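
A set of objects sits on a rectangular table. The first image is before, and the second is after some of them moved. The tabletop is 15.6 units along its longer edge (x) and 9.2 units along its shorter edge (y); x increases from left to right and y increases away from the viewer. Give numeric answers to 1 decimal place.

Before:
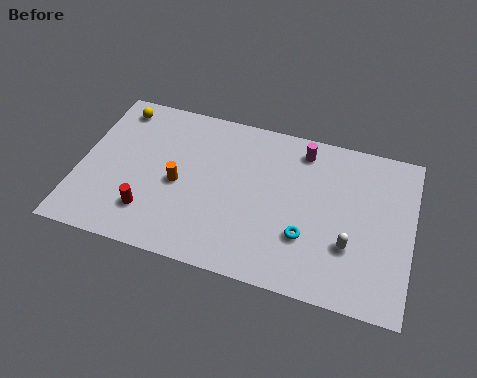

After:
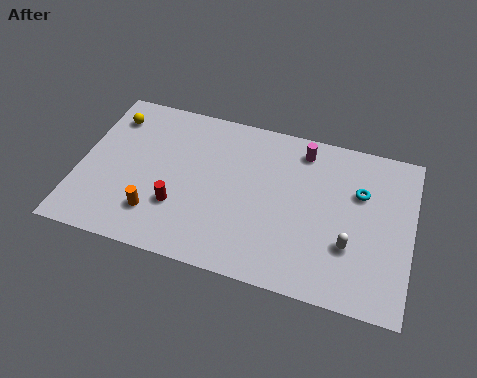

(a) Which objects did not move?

the magenta cylinder and the white capsule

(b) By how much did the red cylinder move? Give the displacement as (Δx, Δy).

(1.3, 0.7)

The red cylinder was at about (3.5, 2.2) and moved to about (4.8, 2.9).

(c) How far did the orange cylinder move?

2.2

From (4.7, 4.2) to (3.8, 2.2), the orange cylinder covered √(0.9² + 2.0²) ≈ 2.2 units.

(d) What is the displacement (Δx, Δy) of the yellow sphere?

(-0.2, -0.6)

From the two frames, the yellow sphere sits at roughly (1.4, 7.9) before and (1.2, 7.3) after.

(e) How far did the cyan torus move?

3.9

The cyan torus moved from about (10.8, 2.9) to (13.1, 6.1), a distance of √(2.3² + 3.2²) ≈ 3.9.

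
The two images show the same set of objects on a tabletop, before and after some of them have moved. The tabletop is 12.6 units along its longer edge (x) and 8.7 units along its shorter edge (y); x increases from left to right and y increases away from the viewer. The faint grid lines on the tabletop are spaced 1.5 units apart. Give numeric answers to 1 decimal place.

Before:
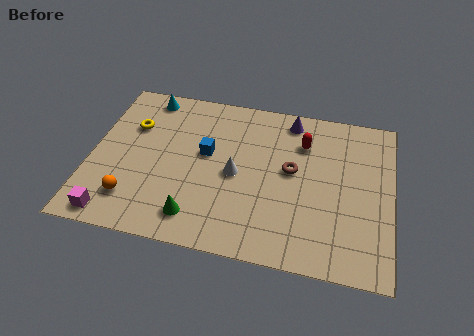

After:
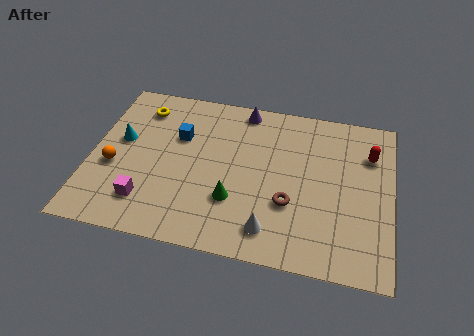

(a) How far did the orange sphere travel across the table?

1.8

From (1.9, 1.9) to (1.0, 3.5), the orange sphere covered √(0.9² + 1.6²) ≈ 1.8 units.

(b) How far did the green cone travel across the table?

1.9

The green cone was near (4.6, 1.5) before and (6.1, 2.7) after, so it travelled √(1.5² + 1.2²) ≈ 1.9 units.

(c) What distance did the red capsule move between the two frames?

2.8

The red capsule was near (8.8, 6.4) before and (11.6, 6.3) after, so it travelled √(2.8² + 0.1²) ≈ 2.8 units.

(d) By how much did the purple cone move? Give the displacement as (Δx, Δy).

(-2.0, 0.2)

The purple cone was at about (8.2, 7.6) and moved to about (6.2, 7.8).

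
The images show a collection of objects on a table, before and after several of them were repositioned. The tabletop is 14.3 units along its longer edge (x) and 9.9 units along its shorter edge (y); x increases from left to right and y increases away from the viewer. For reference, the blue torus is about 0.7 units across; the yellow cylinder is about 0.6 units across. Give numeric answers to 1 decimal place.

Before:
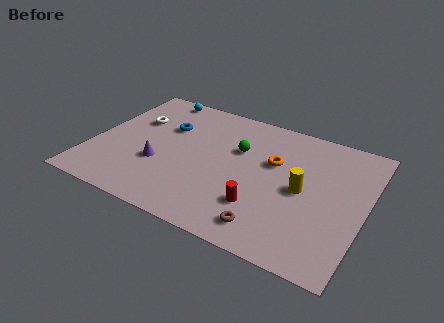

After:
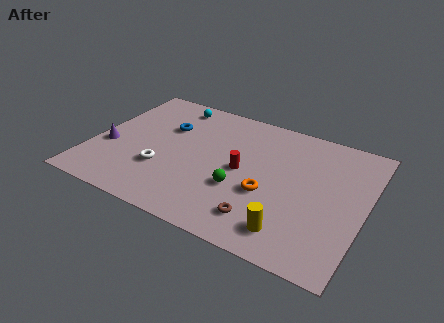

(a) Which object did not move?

the blue torus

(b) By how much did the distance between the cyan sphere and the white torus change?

+2.8

They were about 2.6 units apart before and 5.4 after — 2.8 units further apart.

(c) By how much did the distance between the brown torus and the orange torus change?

-2.8

Before: roughly 4.7 units apart; after: 1.9. That's 2.8 units closer together.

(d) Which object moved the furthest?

the white torus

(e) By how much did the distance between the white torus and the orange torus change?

-2.0

They were about 7.5 units apart before and 5.5 after — 2.0 units closer together.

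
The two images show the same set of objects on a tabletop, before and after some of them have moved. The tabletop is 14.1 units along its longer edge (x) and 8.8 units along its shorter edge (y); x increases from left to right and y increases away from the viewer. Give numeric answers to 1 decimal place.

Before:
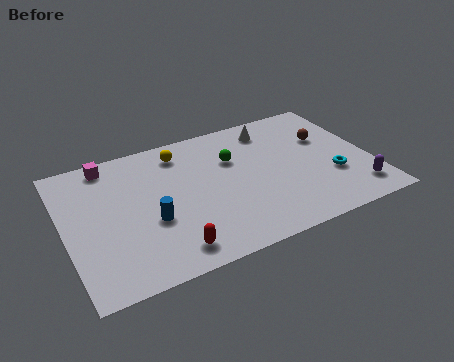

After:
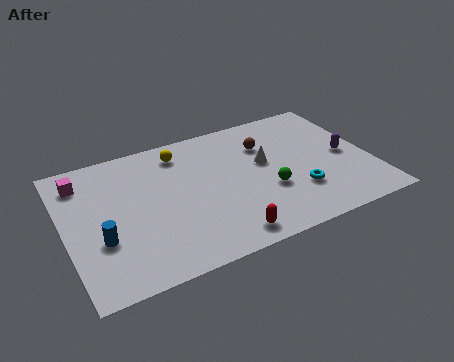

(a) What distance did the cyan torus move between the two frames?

1.7

The cyan torus moved from about (12.2, 3.0) to (10.5, 2.6), a distance of √(1.7² + 0.4²) ≈ 1.7.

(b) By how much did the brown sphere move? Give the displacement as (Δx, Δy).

(-2.8, 0.6)

The brown sphere was at about (12.3, 5.7) and moved to about (9.5, 6.3).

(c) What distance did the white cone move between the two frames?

2.3

The white cone moved from about (9.9, 7.3) to (9.3, 5.1), a distance of √(0.6² + 2.2²) ≈ 2.3.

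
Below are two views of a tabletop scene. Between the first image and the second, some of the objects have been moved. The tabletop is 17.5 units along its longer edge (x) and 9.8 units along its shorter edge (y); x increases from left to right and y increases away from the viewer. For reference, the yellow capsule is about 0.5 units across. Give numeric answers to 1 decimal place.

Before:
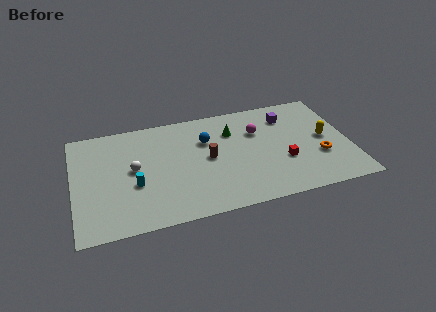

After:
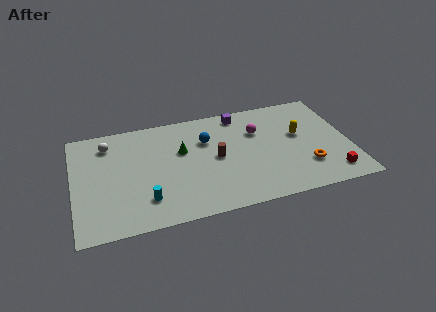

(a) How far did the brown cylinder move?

0.5

The brown cylinder was near (8.5, 5.0) before and (9.0, 4.9) after, so it travelled √(0.5² + 0.1²) ≈ 0.5 units.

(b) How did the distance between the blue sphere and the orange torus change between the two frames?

-0.4

They were about 7.7 units apart before and 7.3 after — 0.4 units closer together.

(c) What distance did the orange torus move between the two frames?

1.1

The orange torus moved from about (15.5, 3.4) to (14.6, 2.7), a distance of √(0.9² + 0.7²) ≈ 1.1.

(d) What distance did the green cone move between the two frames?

3.4

From (10.2, 7.1) to (6.9, 6.1), the green cone covered √(3.3² + 1.0²) ≈ 3.4 units.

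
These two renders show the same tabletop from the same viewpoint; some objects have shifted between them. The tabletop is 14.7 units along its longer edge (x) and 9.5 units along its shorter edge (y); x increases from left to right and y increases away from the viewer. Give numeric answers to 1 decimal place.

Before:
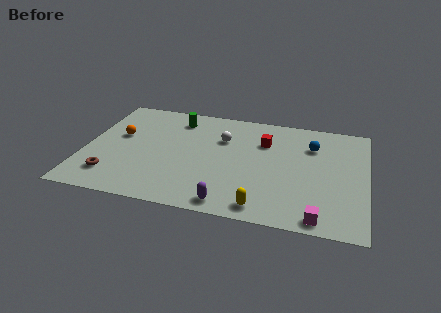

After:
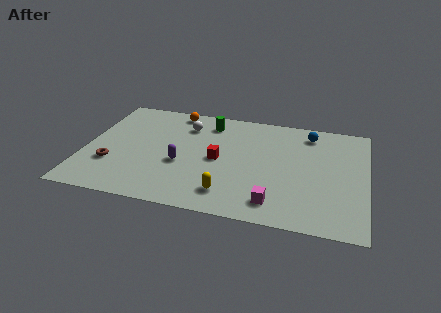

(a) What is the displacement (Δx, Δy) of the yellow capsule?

(-1.8, 0.7)

The yellow capsule was at about (9.5, 1.1) and moved to about (7.7, 1.8).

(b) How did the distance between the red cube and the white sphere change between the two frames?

+1.1

Before: roughly 2.2 units apart; after: 3.3. That's 1.1 units further apart.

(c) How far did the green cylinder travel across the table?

1.7

From (4.6, 7.8) to (6.3, 7.8), the green cylinder covered √(1.7² + 0.0²) ≈ 1.7 units.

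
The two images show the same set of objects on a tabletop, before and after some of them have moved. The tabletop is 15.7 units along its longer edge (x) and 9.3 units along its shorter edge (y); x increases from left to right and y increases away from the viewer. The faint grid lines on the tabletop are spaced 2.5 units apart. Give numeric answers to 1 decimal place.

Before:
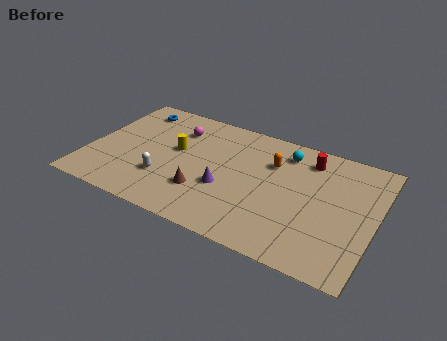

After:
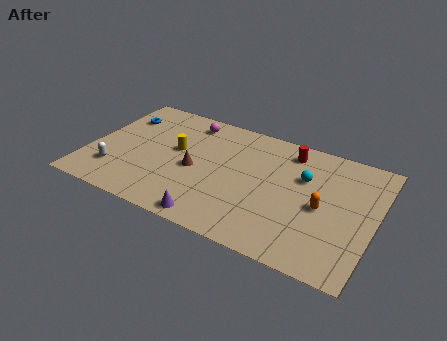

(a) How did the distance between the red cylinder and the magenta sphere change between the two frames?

-1.6

Before: roughly 7.3 units apart; after: 5.7. That's 1.6 units closer together.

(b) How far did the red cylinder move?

1.1

The red cylinder moved from about (11.8, 7.6) to (10.7, 7.8), a distance of √(1.1² + 0.2²) ≈ 1.1.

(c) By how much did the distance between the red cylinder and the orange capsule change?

+1.9

The distance was about 2.2 in the first image and 4.1 in the second, so they moved 1.9 units further apart.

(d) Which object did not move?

the yellow cylinder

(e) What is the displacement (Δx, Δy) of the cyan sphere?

(1.2, -1.5)

The cyan sphere started near (10.5, 7.6) and ended near (11.7, 6.1).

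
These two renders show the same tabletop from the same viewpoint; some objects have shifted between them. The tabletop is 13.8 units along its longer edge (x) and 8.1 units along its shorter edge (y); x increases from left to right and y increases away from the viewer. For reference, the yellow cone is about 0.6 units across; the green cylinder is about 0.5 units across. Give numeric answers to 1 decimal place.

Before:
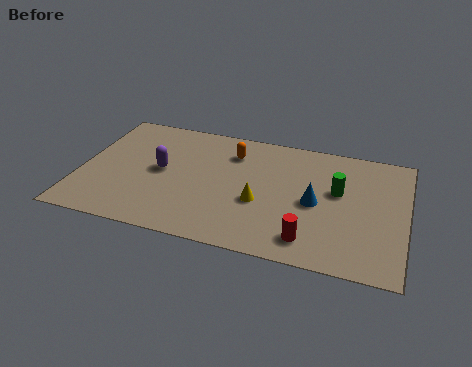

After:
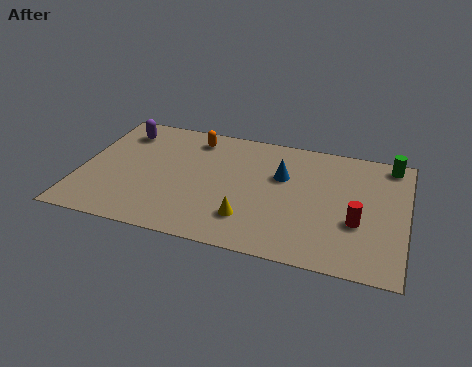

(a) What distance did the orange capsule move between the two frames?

1.8

The orange capsule moved from about (6.3, 6.2) to (4.6, 6.8), a distance of √(1.7² + 0.6²) ≈ 1.8.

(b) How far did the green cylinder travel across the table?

3.2

The green cylinder moved from about (10.9, 4.8) to (13.0, 7.2), a distance of √(2.1² + 2.4²) ≈ 3.2.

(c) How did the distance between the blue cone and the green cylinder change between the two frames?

+3.6

They were about 1.3 units apart before and 4.9 after — 3.6 units further apart.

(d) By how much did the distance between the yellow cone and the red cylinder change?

+1.8

Before: roughly 2.8 units apart; after: 4.6. That's 1.8 units further apart.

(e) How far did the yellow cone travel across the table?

1.3

From (7.7, 3.2) to (7.3, 2.0), the yellow cone covered √(0.4² + 1.2²) ≈ 1.3 units.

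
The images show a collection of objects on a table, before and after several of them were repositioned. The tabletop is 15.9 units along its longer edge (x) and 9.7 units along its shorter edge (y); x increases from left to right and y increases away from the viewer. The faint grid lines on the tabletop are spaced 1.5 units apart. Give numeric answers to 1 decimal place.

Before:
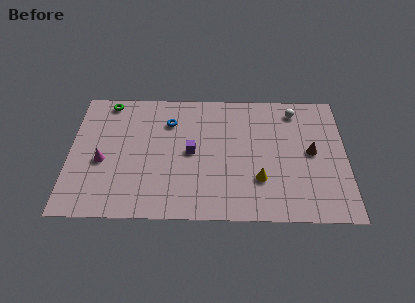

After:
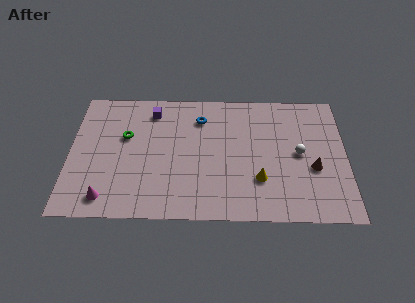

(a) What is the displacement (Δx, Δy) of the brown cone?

(0.1, -1.2)

From the two frames, the brown cone sits at roughly (13.9, 5.0) before and (14.0, 3.8) after.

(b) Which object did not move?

the yellow cone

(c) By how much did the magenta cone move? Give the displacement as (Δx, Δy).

(0.3, -2.7)

The magenta cone started near (1.9, 4.1) and ended near (2.2, 1.4).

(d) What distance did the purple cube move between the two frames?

3.9

The purple cube moved from about (7.0, 4.9) to (4.7, 8.0), a distance of √(2.3² + 3.1²) ≈ 3.9.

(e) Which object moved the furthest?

the purple cube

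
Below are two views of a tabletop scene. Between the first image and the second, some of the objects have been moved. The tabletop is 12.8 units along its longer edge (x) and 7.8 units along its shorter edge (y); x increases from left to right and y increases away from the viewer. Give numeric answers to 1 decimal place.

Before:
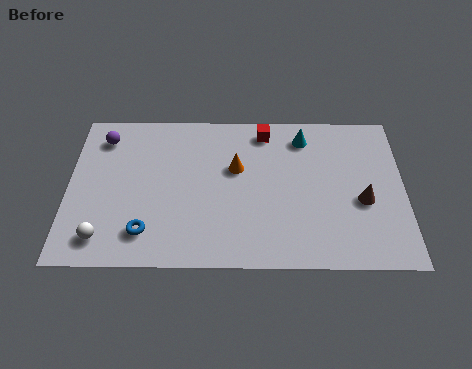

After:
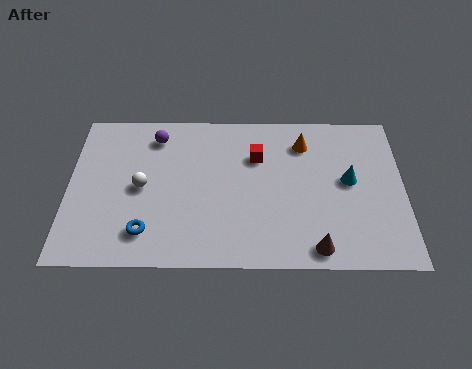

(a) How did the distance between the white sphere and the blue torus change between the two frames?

+0.6

The distance was about 1.6 in the first image and 2.2 in the second, so they moved 0.6 units further apart.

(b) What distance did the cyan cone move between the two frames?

2.8

From (9.0, 6.4) to (10.7, 4.2), the cyan cone covered √(1.7² + 2.2²) ≈ 2.8 units.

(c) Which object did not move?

the blue torus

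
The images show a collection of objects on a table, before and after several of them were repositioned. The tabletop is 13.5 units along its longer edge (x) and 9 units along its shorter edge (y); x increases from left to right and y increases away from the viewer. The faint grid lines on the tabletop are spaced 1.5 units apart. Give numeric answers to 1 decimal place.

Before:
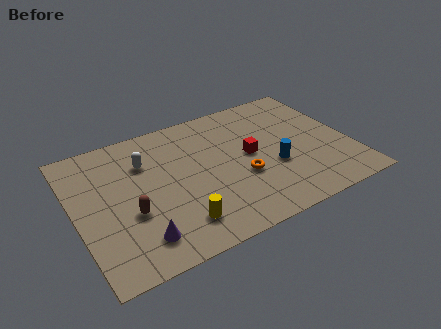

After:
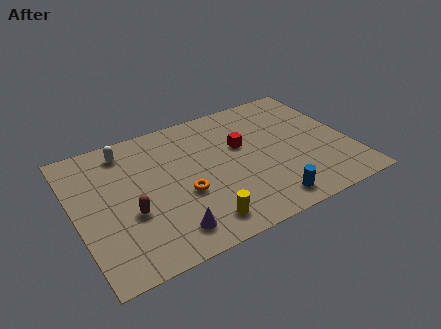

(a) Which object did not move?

the brown capsule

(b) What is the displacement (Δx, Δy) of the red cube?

(-0.3, 0.8)

From the two frames, the red cube sits at roughly (8.6, 4.7) before and (8.3, 5.5) after.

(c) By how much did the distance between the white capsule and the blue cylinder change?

+2.1

They were about 6.7 units apart before and 8.8 after — 2.1 units further apart.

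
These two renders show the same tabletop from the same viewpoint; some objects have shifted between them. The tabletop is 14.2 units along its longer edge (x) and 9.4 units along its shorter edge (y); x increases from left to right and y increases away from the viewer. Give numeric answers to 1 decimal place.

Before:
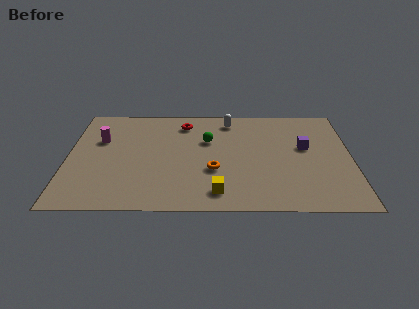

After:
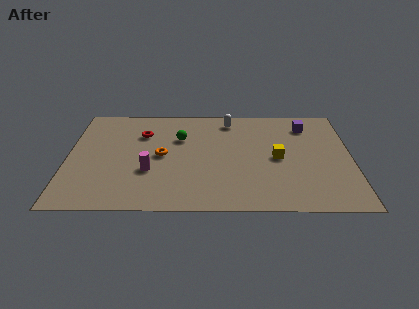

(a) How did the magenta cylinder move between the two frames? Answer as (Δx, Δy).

(2.5, -2.8)

The magenta cylinder was at about (1.6, 6.1) and moved to about (4.1, 3.3).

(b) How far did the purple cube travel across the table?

2.0

The purple cube moved from about (11.9, 5.5) to (12.0, 7.5), a distance of √(0.1² + 2.0²) ≈ 2.0.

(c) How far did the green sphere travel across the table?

1.4

The green sphere was near (7.0, 6.1) before and (5.6, 6.3) after, so it travelled √(1.4² + 0.2²) ≈ 1.4 units.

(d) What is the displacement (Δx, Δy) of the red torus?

(-2.1, -1.0)

From the two frames, the red torus sits at roughly (5.8, 7.7) before and (3.7, 6.7) after.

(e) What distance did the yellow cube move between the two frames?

4.2

The yellow cube was near (7.5, 1.5) before and (10.5, 4.5) after, so it travelled √(3.0² + 3.0²) ≈ 4.2 units.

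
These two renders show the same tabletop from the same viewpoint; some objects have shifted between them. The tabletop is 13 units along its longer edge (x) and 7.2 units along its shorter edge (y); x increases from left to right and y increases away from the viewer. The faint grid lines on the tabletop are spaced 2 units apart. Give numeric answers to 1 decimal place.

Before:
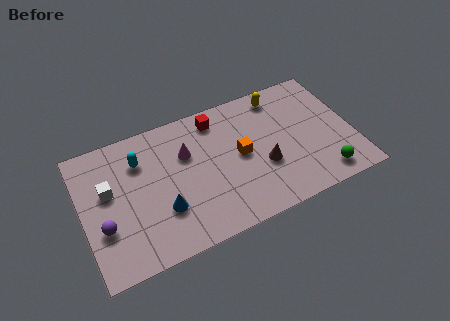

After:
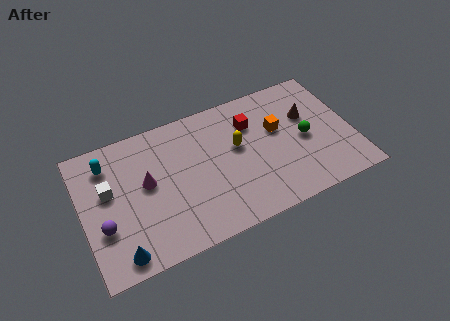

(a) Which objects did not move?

the white cube and the purple sphere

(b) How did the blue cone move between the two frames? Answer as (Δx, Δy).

(-2.2, -1.4)

From the two frames, the blue cone sits at roughly (3.7, 2.3) before and (1.5, 0.9) after.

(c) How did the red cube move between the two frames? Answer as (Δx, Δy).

(1.6, -0.9)

From the two frames, the red cube sits at roughly (6.7, 6.1) before and (8.3, 5.2) after.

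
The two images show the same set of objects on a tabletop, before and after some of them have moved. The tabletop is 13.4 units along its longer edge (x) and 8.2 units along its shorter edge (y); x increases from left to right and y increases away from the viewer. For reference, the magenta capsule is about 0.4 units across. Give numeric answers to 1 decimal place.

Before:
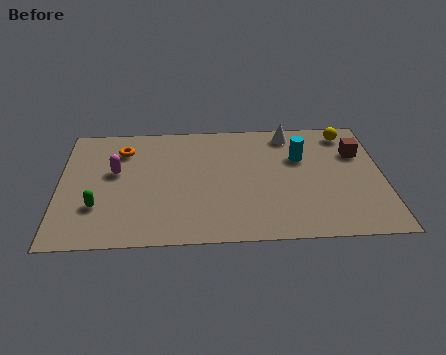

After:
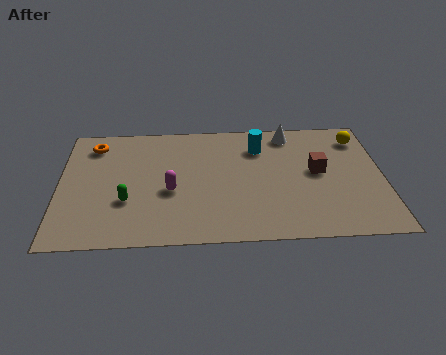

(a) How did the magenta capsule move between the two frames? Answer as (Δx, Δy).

(2.3, -1.4)

The magenta capsule started near (2.3, 4.8) and ended near (4.6, 3.4).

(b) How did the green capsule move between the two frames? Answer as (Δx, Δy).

(1.2, 0.3)

The green capsule was at about (1.6, 2.5) and moved to about (2.8, 2.8).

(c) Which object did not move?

the white cone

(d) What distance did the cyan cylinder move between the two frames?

1.9

The cyan cylinder was near (10.0, 5.4) before and (8.3, 6.2) after, so it travelled √(1.7² + 0.8²) ≈ 1.9 units.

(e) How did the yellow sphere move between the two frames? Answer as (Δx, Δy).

(0.5, -0.4)

The yellow sphere started near (12.0, 7.0) and ended near (12.5, 6.6).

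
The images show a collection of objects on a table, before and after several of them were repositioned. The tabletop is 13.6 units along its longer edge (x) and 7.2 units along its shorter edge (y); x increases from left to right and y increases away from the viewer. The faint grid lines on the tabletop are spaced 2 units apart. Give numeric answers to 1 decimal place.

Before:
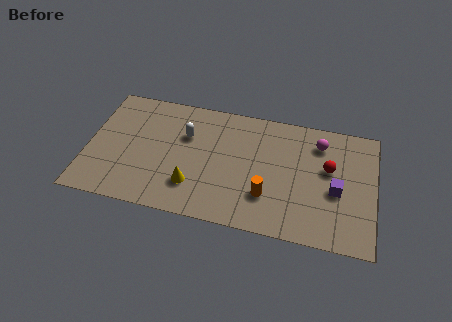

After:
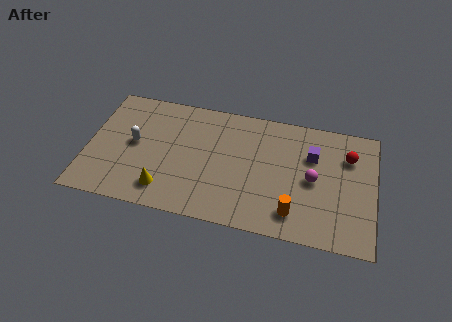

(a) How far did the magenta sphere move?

2.2

The magenta sphere moved from about (10.9, 5.7) to (10.7, 3.5), a distance of √(0.2² + 2.2²) ≈ 2.2.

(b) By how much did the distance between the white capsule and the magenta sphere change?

+2.1

The distance was about 6.4 in the first image and 8.5 in the second, so they moved 2.1 units further apart.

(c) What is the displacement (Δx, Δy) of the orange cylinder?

(1.3, -0.7)

The orange cylinder started near (8.6, 2.1) and ended near (9.9, 1.4).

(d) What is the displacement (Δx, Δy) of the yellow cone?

(-1.3, -0.5)

The yellow cone started near (5.1, 1.9) and ended near (3.8, 1.4).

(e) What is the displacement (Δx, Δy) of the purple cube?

(-1.2, 1.8)

The purple cube started near (11.8, 3.1) and ended near (10.6, 4.9).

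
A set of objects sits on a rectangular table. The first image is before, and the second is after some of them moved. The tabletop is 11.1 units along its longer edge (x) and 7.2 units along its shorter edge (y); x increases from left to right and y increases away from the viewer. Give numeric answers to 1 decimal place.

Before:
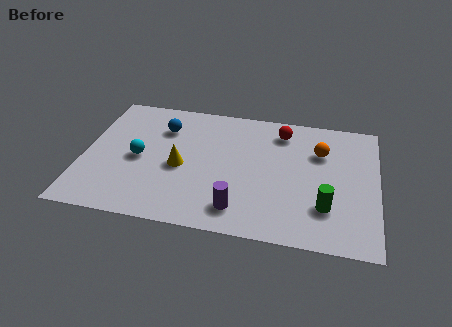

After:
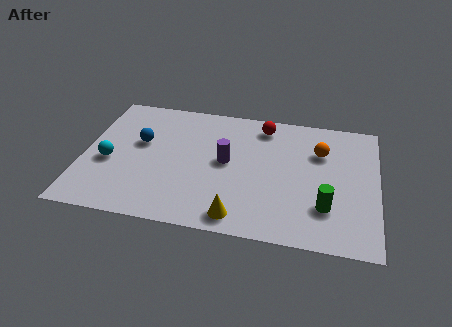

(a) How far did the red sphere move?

0.7

The red sphere moved from about (7.4, 5.9) to (6.7, 6.1), a distance of √(0.7² + 0.2²) ≈ 0.7.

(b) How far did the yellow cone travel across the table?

3.3

The yellow cone was near (3.7, 3.2) before and (6.0, 0.9) after, so it travelled √(2.3² + 2.3²) ≈ 3.3 units.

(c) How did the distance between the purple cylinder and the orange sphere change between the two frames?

-1.0

Before: roughly 4.7 units apart; after: 3.7. That's 1.0 units closer together.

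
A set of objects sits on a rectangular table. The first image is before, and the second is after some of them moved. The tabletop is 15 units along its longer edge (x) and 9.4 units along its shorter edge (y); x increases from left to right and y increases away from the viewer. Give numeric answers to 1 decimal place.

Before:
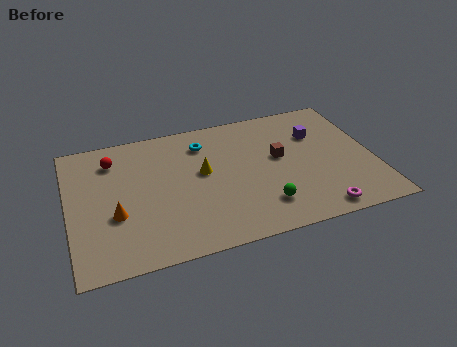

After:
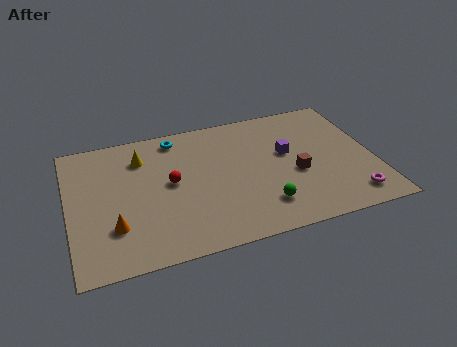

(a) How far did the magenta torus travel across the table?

1.8

The magenta torus moved from about (11.9, 1.0) to (13.6, 1.5), a distance of √(1.7² + 0.5²) ≈ 1.8.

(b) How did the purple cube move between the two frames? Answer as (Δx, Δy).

(-1.6, -1.0)

The purple cube started near (12.4, 6.5) and ended near (10.8, 5.5).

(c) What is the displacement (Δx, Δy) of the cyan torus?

(-1.3, 0.8)

The cyan torus was at about (6.8, 7.4) and moved to about (5.5, 8.2).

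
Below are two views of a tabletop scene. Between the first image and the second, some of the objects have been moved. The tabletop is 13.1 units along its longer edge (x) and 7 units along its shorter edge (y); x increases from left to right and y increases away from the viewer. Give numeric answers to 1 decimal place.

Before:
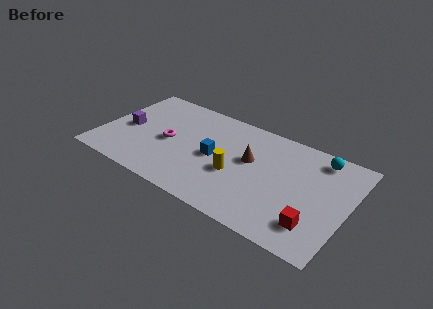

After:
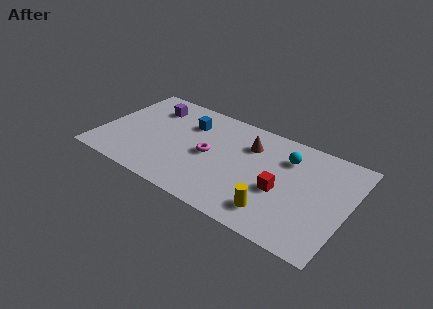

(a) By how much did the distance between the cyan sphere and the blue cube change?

-0.5

They were about 5.8 units apart before and 5.3 after — 0.5 units closer together.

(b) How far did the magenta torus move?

2.2

From (3.6, 3.3) to (5.8, 3.4), the magenta torus covered √(2.2² + 0.1²) ≈ 2.2 units.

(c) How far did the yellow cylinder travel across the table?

2.7

The yellow cylinder was near (7.3, 2.8) before and (9.6, 1.4) after, so it travelled √(2.3² + 1.4²) ≈ 2.7 units.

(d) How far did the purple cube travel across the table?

2.3

The purple cube moved from about (1.3, 3.3) to (2.3, 5.4), a distance of √(1.0² + 2.1²) ≈ 2.3.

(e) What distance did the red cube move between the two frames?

2.3

From (11.6, 1.6) to (9.7, 2.9), the red cube covered √(1.9² + 1.3²) ≈ 2.3 units.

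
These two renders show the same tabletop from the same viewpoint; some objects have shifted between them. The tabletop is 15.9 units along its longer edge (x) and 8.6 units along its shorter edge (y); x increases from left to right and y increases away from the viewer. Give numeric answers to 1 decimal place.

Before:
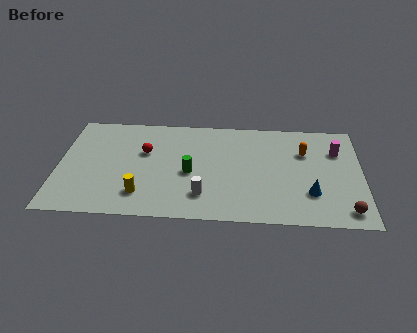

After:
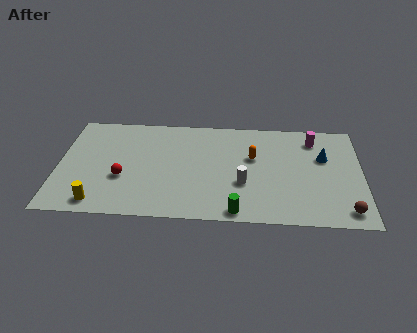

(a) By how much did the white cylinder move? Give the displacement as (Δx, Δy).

(2.1, 1.1)

From the two frames, the white cylinder sits at roughly (7.6, 2.0) before and (9.7, 3.1) after.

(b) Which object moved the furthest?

the green cylinder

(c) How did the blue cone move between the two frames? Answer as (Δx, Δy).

(0.7, 3.0)

The blue cone started near (13.2, 2.5) and ended near (13.9, 5.5).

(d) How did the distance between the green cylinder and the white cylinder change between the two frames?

+0.4

Before: roughly 1.9 units apart; after: 2.3. That's 0.4 units further apart.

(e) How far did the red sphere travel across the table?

2.5

The red sphere moved from about (4.5, 5.4) to (3.4, 3.2), a distance of √(1.1² + 2.2²) ≈ 2.5.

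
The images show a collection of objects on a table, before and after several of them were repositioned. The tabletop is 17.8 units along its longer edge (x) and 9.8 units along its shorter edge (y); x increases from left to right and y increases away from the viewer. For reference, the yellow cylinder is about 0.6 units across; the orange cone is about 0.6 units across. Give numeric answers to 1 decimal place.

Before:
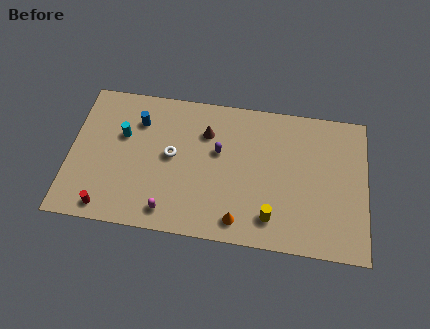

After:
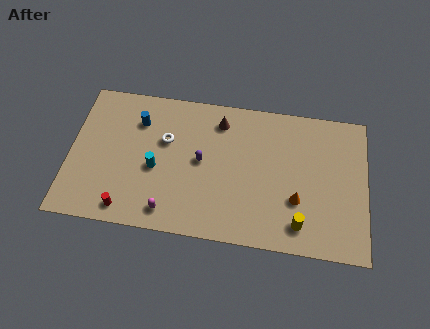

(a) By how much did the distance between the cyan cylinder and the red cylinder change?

-1.7

They were about 5.1 units apart before and 3.4 after — 1.7 units closer together.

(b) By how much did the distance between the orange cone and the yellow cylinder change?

-0.4

Before: roughly 2.0 units apart; after: 1.6. That's 0.4 units closer together.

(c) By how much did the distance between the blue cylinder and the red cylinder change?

-0.3

The distance was about 6.4 in the first image and 6.1 in the second, so they moved 0.3 units closer together.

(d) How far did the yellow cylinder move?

1.7

The yellow cylinder moved from about (12.2, 1.9) to (13.9, 1.7), a distance of √(1.7² + 0.2²) ≈ 1.7.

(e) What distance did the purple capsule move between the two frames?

1.3

The purple capsule moved from about (8.9, 5.9) to (7.9, 5.1), a distance of √(1.0² + 0.8²) ≈ 1.3.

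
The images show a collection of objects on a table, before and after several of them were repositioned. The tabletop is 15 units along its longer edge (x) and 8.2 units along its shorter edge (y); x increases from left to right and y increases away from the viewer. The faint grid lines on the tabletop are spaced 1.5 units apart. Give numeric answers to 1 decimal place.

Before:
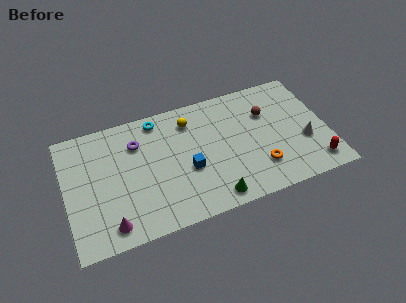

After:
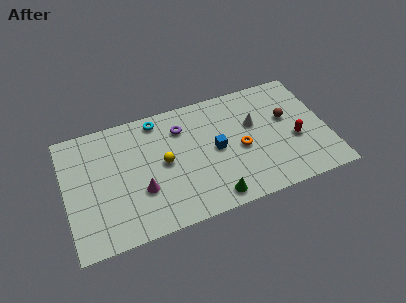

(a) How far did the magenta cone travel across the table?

2.5

From (2.3, 1.2) to (4.2, 2.8), the magenta cone covered √(1.9² + 1.6²) ≈ 2.5 units.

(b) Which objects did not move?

the green cone and the cyan torus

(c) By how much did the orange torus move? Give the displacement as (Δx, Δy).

(-0.9, 1.6)

The orange torus started near (10.9, 2.1) and ended near (10.0, 3.7).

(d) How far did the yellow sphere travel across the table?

2.9

The yellow sphere was near (7.3, 6.5) before and (5.6, 4.2) after, so it travelled √(1.7² + 2.3²) ≈ 2.9 units.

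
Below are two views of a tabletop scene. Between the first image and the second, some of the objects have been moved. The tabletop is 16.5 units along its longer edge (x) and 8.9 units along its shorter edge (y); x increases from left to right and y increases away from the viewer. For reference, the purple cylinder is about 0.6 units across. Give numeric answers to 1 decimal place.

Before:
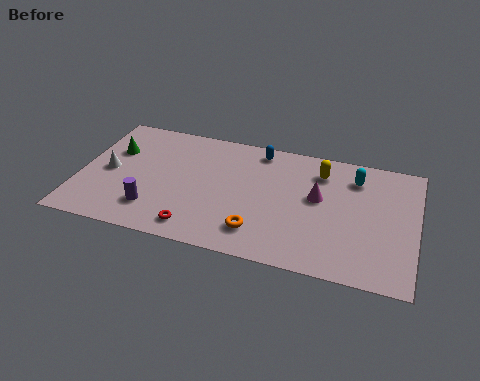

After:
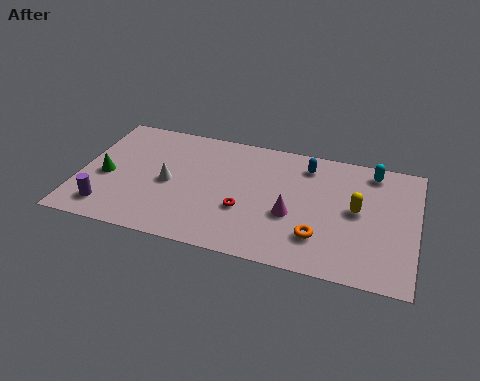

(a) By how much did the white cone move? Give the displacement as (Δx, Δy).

(3.0, -0.1)

The white cone was at about (1.4, 4.3) and moved to about (4.4, 4.2).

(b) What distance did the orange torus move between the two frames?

2.9

The orange torus moved from about (9.0, 1.9) to (11.9, 2.3), a distance of √(2.9² + 0.4²) ≈ 2.9.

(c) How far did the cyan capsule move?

1.1

From (13.4, 7.0) to (14.2, 7.7), the cyan capsule covered √(0.8² + 0.7²) ≈ 1.1 units.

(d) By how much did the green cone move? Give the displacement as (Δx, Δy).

(-0.2, -2.0)

From the two frames, the green cone sits at roughly (1.5, 5.9) before and (1.3, 3.9) after.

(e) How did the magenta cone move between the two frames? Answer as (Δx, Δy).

(-1.2, -1.6)

From the two frames, the magenta cone sits at roughly (11.7, 5.1) before and (10.5, 3.5) after.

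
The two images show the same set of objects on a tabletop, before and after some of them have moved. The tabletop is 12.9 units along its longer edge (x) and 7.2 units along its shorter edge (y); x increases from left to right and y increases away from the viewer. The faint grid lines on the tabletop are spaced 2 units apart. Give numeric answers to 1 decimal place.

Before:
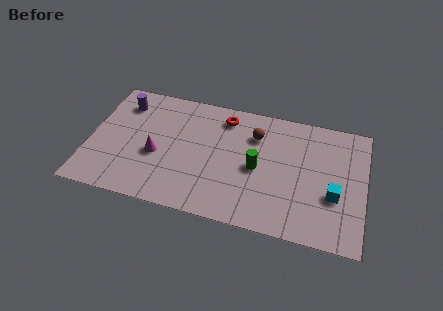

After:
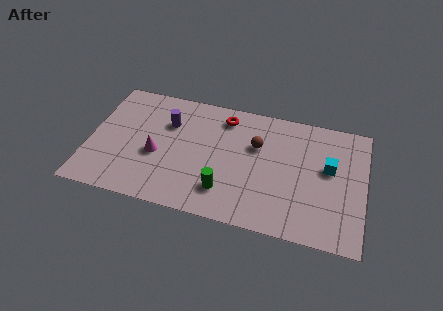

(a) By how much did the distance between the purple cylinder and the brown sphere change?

-2.1

They were about 6.3 units apart before and 4.2 after — 2.1 units closer together.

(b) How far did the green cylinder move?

2.2

The green cylinder was near (7.9, 3.4) before and (6.5, 1.7) after, so it travelled √(1.4² + 1.7²) ≈ 2.2 units.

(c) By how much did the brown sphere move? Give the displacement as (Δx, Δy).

(0.1, -0.6)

From the two frames, the brown sphere sits at roughly (7.7, 5.3) before and (7.8, 4.7) after.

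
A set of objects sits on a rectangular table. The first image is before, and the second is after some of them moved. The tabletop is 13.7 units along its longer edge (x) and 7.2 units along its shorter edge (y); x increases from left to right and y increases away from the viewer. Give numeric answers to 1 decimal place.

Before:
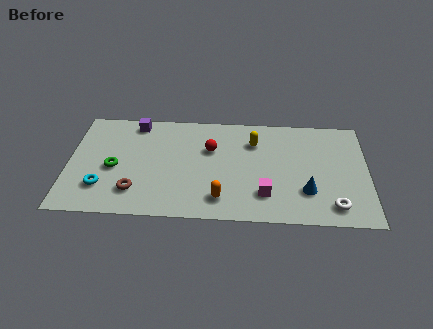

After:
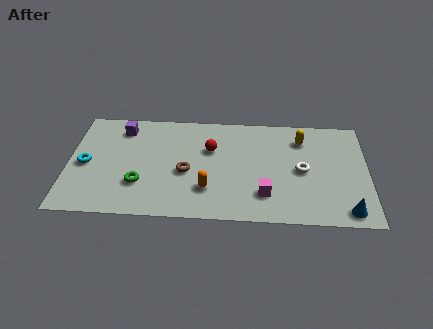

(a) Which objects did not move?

the magenta cube and the red sphere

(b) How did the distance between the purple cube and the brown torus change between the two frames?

-0.5

Before: roughly 4.6 units apart; after: 4.1. That's 0.5 units closer together.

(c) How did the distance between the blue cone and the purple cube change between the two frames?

+2.5

The distance was about 8.9 in the first image and 11.4 in the second, so they moved 2.5 units further apart.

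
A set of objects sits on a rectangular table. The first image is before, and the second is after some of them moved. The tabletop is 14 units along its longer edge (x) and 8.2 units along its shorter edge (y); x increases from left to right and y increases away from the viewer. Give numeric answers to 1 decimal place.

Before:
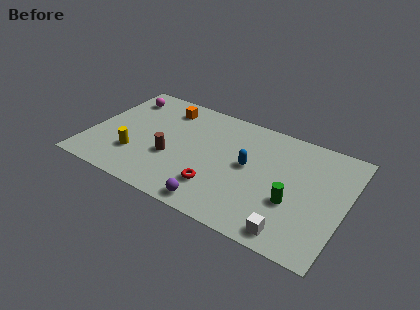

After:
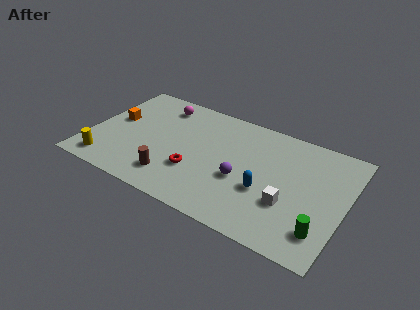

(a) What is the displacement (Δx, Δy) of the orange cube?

(-2.5, -2.1)

The orange cube started near (3.7, 6.7) and ended near (1.2, 4.6).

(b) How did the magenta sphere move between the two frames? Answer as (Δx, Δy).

(2.1, 0.2)

From the two frames, the magenta sphere sits at roughly (1.3, 6.6) before and (3.4, 6.8) after.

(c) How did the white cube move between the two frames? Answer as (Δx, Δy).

(-0.4, 1.8)

From the two frames, the white cube sits at roughly (11.5, 1.0) before and (11.1, 2.8) after.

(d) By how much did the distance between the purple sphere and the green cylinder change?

+0.3

They were about 4.4 units apart before and 4.7 after — 0.3 units further apart.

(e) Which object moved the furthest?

the orange cube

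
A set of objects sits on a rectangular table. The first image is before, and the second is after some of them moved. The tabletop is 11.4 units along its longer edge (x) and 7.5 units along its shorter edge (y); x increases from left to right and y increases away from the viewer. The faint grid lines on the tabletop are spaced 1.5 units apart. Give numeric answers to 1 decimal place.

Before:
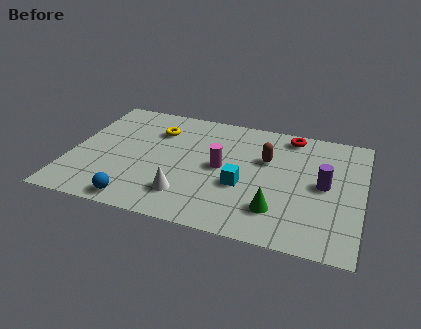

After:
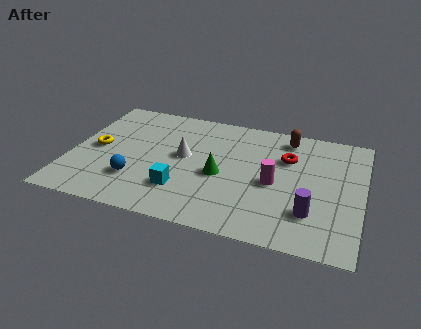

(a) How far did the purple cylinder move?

1.8

The purple cylinder was near (9.9, 3.8) before and (9.5, 2.0) after, so it travelled √(0.4² + 1.8²) ≈ 1.8 units.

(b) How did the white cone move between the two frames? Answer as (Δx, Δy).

(-0.3, 2.4)

The white cone was at about (4.7, 1.7) and moved to about (4.4, 4.1).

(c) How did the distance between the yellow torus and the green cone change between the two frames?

-1.3

The distance was about 6.2 in the first image and 4.9 in the second, so they moved 1.3 units closer together.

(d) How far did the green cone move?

2.7

From (8.2, 1.8) to (5.9, 3.3), the green cone covered √(2.3² + 1.5²) ≈ 2.7 units.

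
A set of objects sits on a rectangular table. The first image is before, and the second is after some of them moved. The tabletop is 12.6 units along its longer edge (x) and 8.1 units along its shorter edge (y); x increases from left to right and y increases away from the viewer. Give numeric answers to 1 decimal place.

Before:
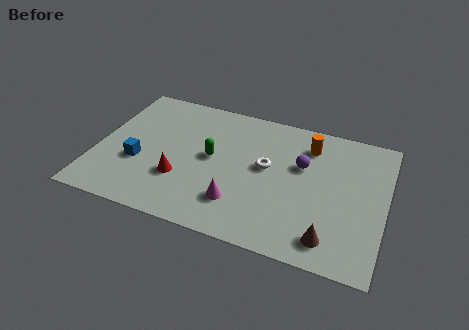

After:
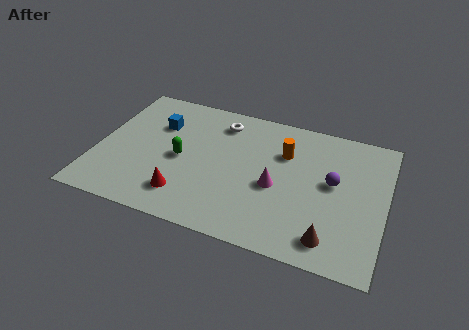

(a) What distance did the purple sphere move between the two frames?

1.5

From (8.9, 5.1) to (10.3, 4.5), the purple sphere covered √(1.4² + 0.6²) ≈ 1.5 units.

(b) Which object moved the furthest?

the white torus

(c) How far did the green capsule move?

1.4

From (5.0, 4.3) to (3.7, 3.8), the green capsule covered √(1.3² + 0.5²) ≈ 1.4 units.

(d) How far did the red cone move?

0.9

The red cone was near (3.8, 2.6) before and (4.1, 1.7) after, so it travelled √(0.3² + 0.9²) ≈ 0.9 units.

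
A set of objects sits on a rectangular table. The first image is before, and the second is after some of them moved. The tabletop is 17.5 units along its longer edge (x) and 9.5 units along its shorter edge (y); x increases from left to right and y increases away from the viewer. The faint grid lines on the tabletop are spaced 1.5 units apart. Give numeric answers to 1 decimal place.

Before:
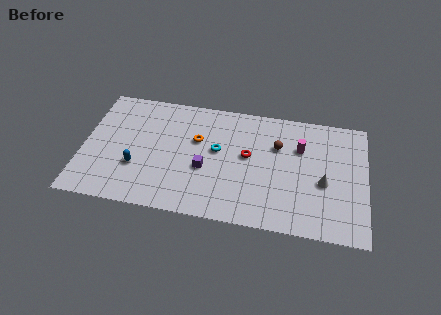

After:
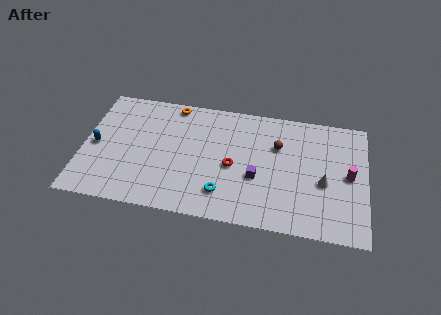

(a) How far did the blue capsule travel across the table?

2.9

The blue capsule moved from about (3.4, 3.2) to (0.8, 4.5), a distance of √(2.6² + 1.3²) ≈ 2.9.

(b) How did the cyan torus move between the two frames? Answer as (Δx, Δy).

(0.5, -3.3)

The cyan torus was at about (8.3, 5.4) and moved to about (8.8, 2.1).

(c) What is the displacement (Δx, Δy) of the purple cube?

(3.2, -0.1)

From the two frames, the purple cube sits at roughly (7.6, 3.8) before and (10.8, 3.7) after.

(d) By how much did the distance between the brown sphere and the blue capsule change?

+2.2

The distance was about 9.2 in the first image and 11.4 in the second, so they moved 2.2 units further apart.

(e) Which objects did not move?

the white cone and the brown sphere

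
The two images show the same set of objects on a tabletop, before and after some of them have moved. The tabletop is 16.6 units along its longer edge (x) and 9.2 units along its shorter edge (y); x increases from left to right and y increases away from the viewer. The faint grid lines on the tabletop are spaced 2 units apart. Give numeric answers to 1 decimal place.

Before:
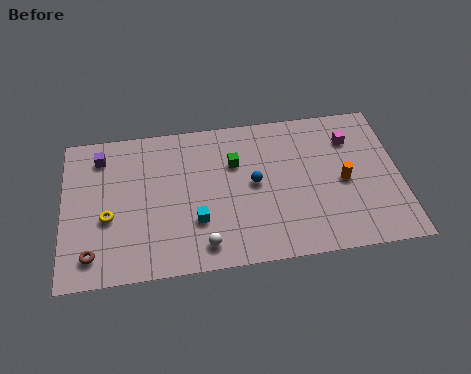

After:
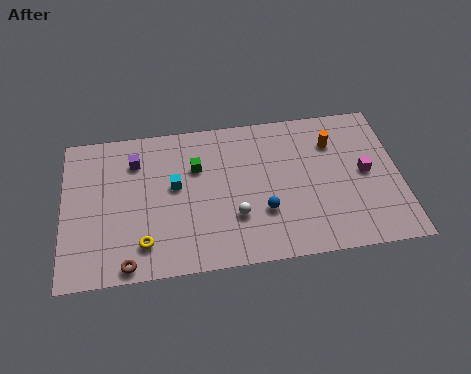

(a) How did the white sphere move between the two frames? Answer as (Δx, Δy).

(1.6, 1.5)

The white sphere started near (6.8, 1.4) and ended near (8.4, 2.9).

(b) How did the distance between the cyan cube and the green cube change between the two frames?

-2.4

Before: roughly 3.9 units apart; after: 1.5. That's 2.4 units closer together.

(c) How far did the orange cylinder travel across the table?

2.5

The orange cylinder was near (13.8, 4.3) before and (13.4, 6.8) after, so it travelled √(0.4² + 2.5²) ≈ 2.5 units.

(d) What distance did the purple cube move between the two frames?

1.8

The purple cube was near (1.9, 7.5) before and (3.6, 7.0) after, so it travelled √(1.7² + 0.5²) ≈ 1.8 units.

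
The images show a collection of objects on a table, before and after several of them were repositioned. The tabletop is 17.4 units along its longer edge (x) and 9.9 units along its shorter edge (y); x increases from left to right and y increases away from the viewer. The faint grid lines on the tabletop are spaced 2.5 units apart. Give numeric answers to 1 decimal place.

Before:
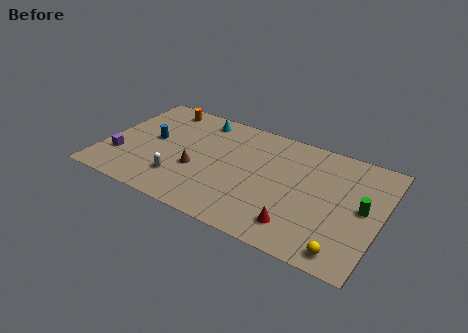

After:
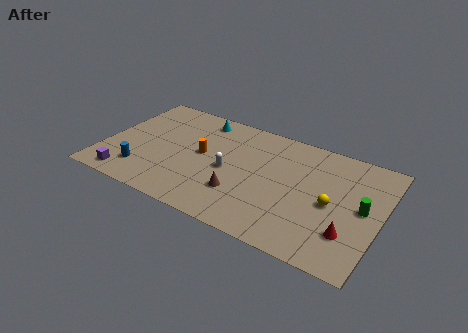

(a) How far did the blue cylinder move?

3.1

The blue cylinder was near (2.9, 5.3) before and (2.7, 2.2) after, so it travelled √(0.2² + 3.1²) ≈ 3.1 units.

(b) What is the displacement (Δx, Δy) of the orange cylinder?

(3.2, -3.3)

The orange cylinder started near (2.9, 8.6) and ended near (6.1, 5.3).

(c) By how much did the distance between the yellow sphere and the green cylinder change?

-2.0

They were about 4.0 units apart before and 2.0 after — 2.0 units closer together.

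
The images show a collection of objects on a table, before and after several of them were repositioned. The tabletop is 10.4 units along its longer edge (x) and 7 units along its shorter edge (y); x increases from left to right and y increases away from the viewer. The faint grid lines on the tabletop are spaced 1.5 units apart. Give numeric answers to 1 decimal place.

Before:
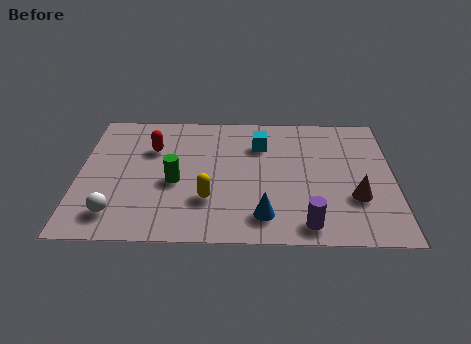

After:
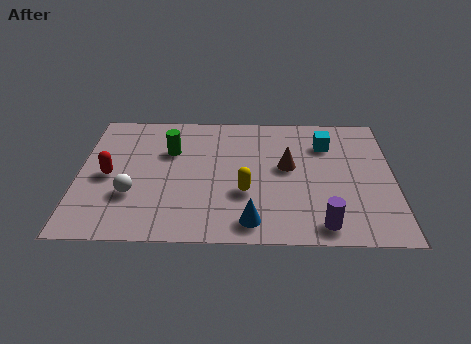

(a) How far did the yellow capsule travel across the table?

1.3

The yellow capsule was near (4.3, 2.1) before and (5.5, 2.5) after, so it travelled √(1.2² + 0.4²) ≈ 1.3 units.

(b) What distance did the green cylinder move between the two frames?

1.7

The green cylinder moved from about (3.2, 3.0) to (3.0, 4.7), a distance of √(0.2² + 1.7²) ≈ 1.7.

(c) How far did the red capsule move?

2.1

The red capsule was near (2.4, 4.8) before and (1.0, 3.3) after, so it travelled √(1.4² + 1.5²) ≈ 2.1 units.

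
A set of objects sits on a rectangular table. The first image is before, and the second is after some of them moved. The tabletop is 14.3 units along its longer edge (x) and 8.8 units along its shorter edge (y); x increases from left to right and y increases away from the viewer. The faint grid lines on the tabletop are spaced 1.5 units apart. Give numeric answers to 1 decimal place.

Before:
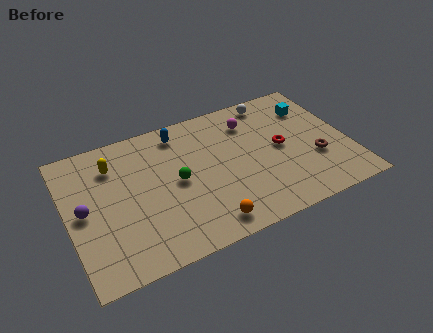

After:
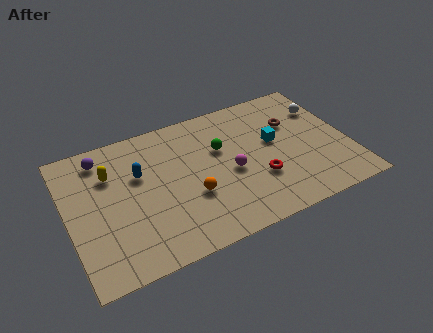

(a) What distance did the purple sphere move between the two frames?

3.2

The purple sphere was near (0.8, 4.4) before and (2.0, 7.4) after, so it travelled √(1.2² + 3.0²) ≈ 3.2 units.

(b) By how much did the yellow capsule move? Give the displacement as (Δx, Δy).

(-0.2, -0.5)

From the two frames, the yellow capsule sits at roughly (2.5, 6.7) before and (2.3, 6.2) after.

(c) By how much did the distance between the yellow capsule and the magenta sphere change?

-0.8

Before: roughly 7.1 units apart; after: 6.3. That's 0.8 units closer together.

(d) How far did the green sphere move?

2.7

From (5.5, 4.4) to (7.9, 5.6), the green sphere covered √(2.4² + 1.2²) ≈ 2.7 units.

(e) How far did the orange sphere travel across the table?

2.1

From (6.6, 1.2) to (6.1, 3.2), the orange sphere covered √(0.5² + 2.0²) ≈ 2.1 units.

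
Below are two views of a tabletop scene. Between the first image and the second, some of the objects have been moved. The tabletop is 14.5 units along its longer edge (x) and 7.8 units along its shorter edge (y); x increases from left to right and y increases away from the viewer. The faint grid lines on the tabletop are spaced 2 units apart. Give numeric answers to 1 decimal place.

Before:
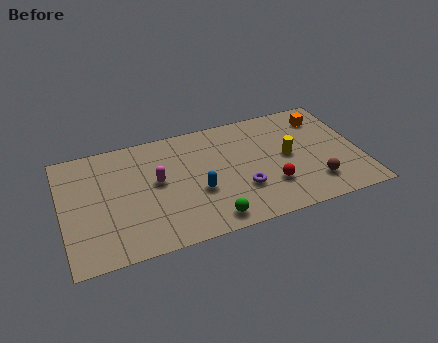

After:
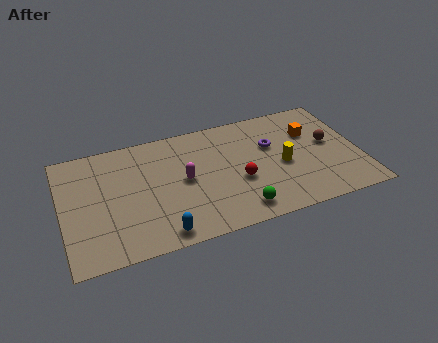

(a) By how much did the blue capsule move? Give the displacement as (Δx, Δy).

(-2.0, -2.1)

The blue capsule was at about (6.5, 3.0) and moved to about (4.5, 0.9).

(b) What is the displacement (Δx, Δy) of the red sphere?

(-1.5, 0.8)

The red sphere started near (10.0, 2.3) and ended near (8.5, 3.1).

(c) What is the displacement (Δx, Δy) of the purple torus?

(1.7, 2.5)

From the two frames, the purple torus sits at roughly (8.6, 2.5) before and (10.3, 5.0) after.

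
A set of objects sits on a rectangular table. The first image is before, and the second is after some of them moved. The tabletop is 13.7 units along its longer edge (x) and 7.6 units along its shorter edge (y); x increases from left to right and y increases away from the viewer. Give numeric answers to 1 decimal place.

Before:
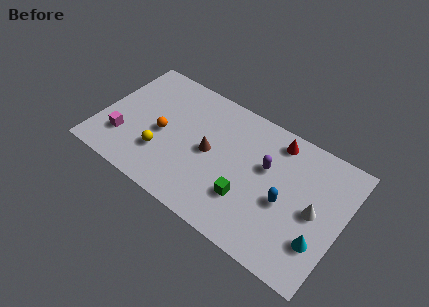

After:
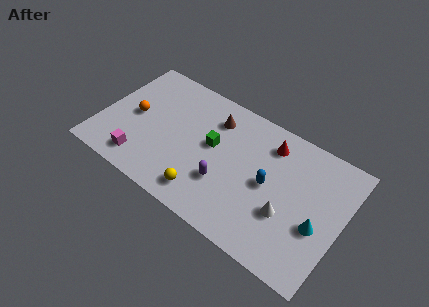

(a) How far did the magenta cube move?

1.4

The magenta cube moved from about (1.5, 2.1) to (2.7, 1.3), a distance of √(1.2² + 0.8²) ≈ 1.4.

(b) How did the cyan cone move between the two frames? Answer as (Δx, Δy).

(-0.2, 0.8)

The cyan cone started near (12.7, 2.2) and ended near (12.5, 3.0).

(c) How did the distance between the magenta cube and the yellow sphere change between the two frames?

+1.5

The distance was about 2.2 in the first image and 3.7 in the second, so they moved 1.5 units further apart.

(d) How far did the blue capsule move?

1.1

From (10.6, 3.3) to (9.6, 3.8), the blue capsule covered √(1.0² + 0.5²) ≈ 1.1 units.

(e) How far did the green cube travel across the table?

3.0

From (8.6, 2.3) to (6.3, 4.3), the green cube covered √(2.3² + 2.0²) ≈ 3.0 units.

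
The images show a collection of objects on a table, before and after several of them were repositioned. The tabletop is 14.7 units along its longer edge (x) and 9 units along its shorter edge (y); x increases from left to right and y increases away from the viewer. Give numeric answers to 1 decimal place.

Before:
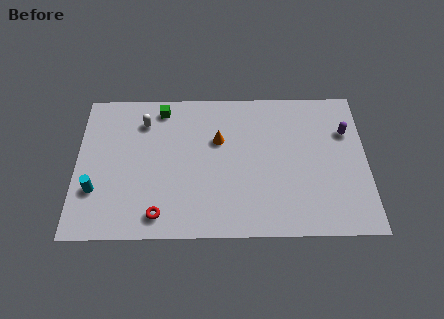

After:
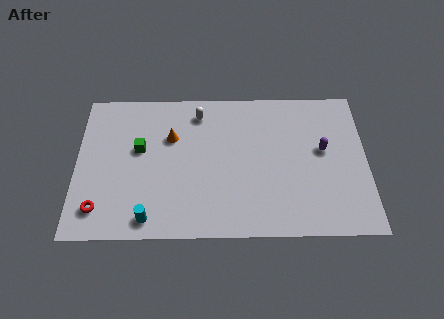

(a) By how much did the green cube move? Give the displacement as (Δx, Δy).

(-1.1, -2.5)

From the two frames, the green cube sits at roughly (4.3, 7.8) before and (3.2, 5.3) after.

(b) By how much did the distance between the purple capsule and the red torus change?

+1.1

Before: roughly 10.7 units apart; after: 11.8. That's 1.1 units further apart.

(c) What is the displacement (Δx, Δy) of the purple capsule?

(-1.2, -1.1)

The purple capsule started near (13.7, 6.2) and ended near (12.5, 5.1).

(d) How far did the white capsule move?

2.8

From (3.4, 7.0) to (6.2, 7.5), the white capsule covered √(2.8² + 0.5²) ≈ 2.8 units.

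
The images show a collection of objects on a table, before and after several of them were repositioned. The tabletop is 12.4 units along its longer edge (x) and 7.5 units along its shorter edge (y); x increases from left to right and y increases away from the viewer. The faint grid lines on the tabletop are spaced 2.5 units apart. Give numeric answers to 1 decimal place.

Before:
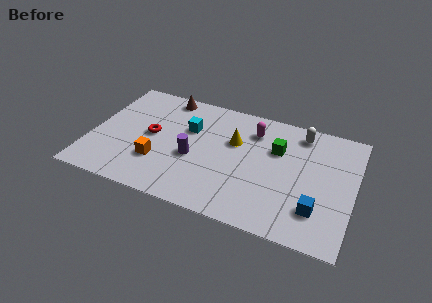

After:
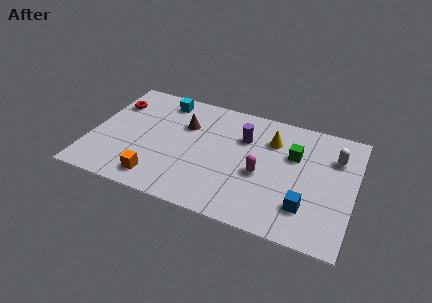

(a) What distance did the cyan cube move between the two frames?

2.1

The cyan cube was near (4.5, 4.9) before and (3.1, 6.4) after, so it travelled √(1.4² + 1.5²) ≈ 2.1 units.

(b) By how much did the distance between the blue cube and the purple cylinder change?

-1.4

The distance was about 6.0 in the first image and 4.6 in the second, so they moved 1.4 units closer together.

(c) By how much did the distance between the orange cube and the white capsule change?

+1.4

The distance was about 7.6 in the first image and 9.0 in the second, so they moved 1.4 units further apart.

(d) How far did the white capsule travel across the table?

2.0

The white capsule was near (9.7, 6.4) before and (11.4, 5.4) after, so it travelled √(1.7² + 1.0²) ≈ 2.0 units.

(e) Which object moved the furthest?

the purple cylinder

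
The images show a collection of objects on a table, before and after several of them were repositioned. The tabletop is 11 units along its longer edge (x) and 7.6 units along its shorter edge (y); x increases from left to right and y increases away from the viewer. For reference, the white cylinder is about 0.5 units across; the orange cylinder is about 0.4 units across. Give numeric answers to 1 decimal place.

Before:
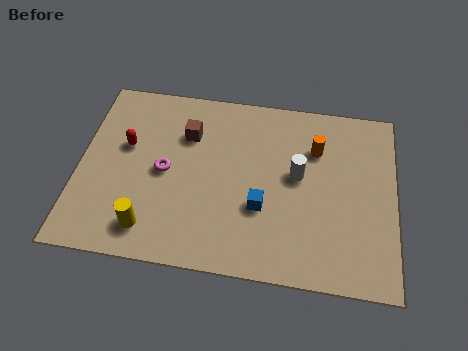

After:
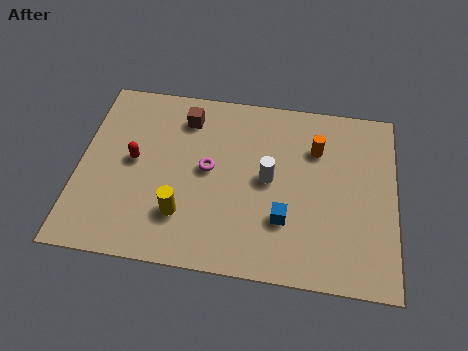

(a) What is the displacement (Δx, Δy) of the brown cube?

(-0.1, 0.7)

The brown cube started near (3.7, 5.4) and ended near (3.6, 6.1).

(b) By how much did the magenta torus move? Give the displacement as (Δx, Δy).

(1.5, 0.3)

The magenta torus was at about (3.0, 3.7) and moved to about (4.5, 4.0).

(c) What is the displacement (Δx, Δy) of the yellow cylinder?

(1.1, 0.7)

The yellow cylinder was at about (2.6, 1.3) and moved to about (3.7, 2.0).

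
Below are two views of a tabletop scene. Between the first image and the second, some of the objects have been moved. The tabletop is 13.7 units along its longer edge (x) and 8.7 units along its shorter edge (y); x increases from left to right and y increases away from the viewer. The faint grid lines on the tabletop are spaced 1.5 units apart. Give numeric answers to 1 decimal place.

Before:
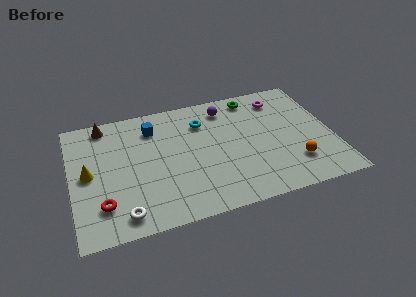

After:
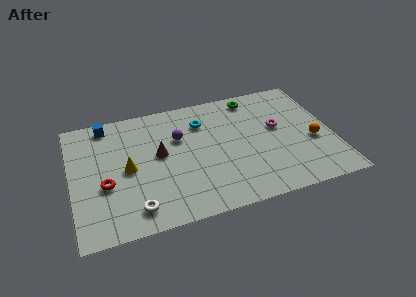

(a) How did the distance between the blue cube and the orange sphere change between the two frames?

+2.9

The distance was about 8.5 in the first image and 11.4 in the second, so they moved 2.9 units further apart.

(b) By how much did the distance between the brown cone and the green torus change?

-2.0

They were about 7.9 units apart before and 5.9 after — 2.0 units closer together.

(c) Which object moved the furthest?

the brown cone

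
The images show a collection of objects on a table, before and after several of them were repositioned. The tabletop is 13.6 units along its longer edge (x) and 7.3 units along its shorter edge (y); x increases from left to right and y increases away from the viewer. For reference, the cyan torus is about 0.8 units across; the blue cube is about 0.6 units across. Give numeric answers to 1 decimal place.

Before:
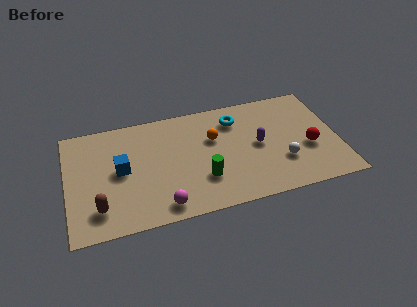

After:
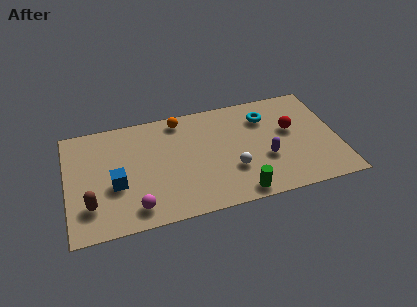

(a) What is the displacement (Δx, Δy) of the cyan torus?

(1.5, -0.2)

The cyan torus started near (8.6, 5.7) and ended near (10.1, 5.5).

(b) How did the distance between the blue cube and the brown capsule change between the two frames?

-0.9

Before: roughly 2.5 units apart; after: 1.6. That's 0.9 units closer together.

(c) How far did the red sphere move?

1.6

The red sphere was near (12.1, 2.9) before and (11.3, 4.3) after, so it travelled √(0.8² + 1.4²) ≈ 1.6 units.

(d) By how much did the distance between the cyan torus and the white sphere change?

-0.4

The distance was about 4.0 in the first image and 3.6 in the second, so they moved 0.4 units closer together.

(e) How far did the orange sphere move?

2.3

From (7.4, 4.7) to (5.8, 6.4), the orange sphere covered √(1.6² + 1.7²) ≈ 2.3 units.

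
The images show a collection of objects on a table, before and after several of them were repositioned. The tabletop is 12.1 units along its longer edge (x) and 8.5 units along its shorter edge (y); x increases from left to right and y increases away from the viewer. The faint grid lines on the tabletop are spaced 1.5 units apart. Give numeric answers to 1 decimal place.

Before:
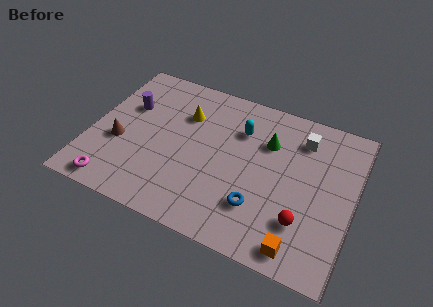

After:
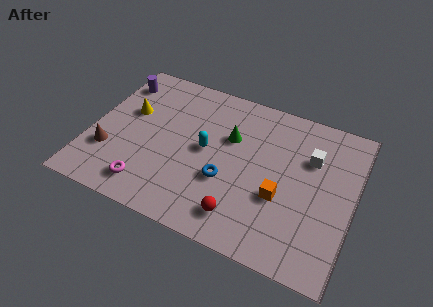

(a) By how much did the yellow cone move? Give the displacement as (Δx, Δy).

(-2.5, -0.8)

The yellow cone started near (4.1, 6.0) and ended near (1.6, 5.2).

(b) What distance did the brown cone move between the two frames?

0.8

The brown cone moved from about (1.4, 3.3) to (1.0, 2.6), a distance of √(0.4² + 0.7²) ≈ 0.8.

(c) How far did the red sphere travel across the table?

2.8

The red sphere moved from about (10.0, 2.3) to (7.3, 1.5), a distance of √(2.7² + 0.8²) ≈ 2.8.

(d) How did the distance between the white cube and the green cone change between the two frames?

+2.0

Before: roughly 1.7 units apart; after: 3.7. That's 2.0 units further apart.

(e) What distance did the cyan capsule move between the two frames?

2.2

The cyan capsule was near (6.7, 6.1) before and (5.3, 4.4) after, so it travelled √(1.4² + 1.7²) ≈ 2.2 units.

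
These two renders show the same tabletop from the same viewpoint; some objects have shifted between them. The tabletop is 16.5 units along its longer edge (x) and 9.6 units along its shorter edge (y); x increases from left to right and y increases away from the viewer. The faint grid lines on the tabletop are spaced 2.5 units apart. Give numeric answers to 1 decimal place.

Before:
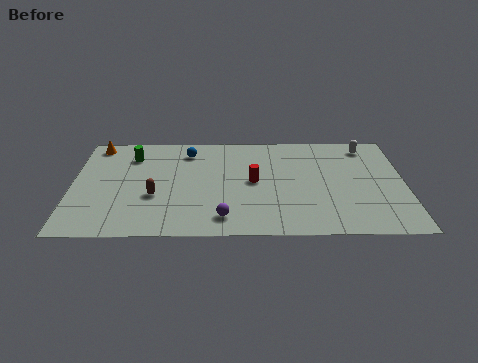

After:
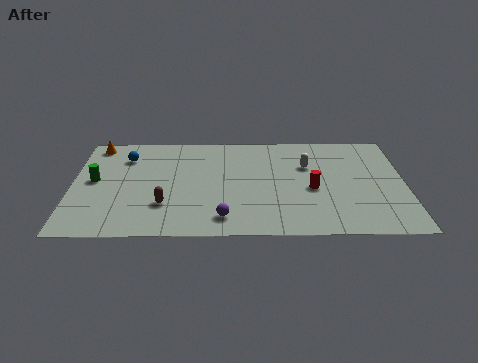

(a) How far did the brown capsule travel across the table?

0.9

The brown capsule moved from about (4.1, 3.6) to (4.6, 2.8), a distance of √(0.5² + 0.8²) ≈ 0.9.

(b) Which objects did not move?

the purple sphere and the orange cone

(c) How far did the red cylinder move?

3.0

From (9.0, 4.9) to (11.9, 4.2), the red cylinder covered √(2.9² + 0.7²) ≈ 3.0 units.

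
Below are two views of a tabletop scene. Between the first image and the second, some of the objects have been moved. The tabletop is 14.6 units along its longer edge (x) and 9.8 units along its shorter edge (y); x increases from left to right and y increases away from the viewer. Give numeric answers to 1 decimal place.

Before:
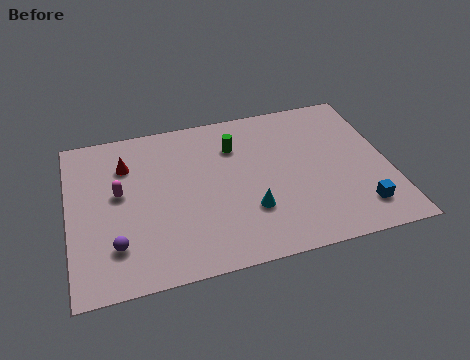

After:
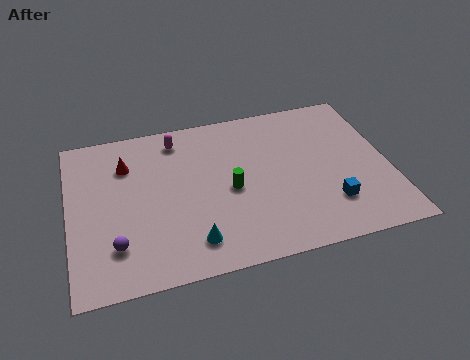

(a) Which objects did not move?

the red cone and the purple sphere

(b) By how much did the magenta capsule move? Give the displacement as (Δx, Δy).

(2.8, 2.8)

The magenta capsule started near (2.3, 5.5) and ended near (5.1, 8.3).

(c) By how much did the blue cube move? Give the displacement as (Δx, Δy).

(-1.3, 0.6)

From the two frames, the blue cube sits at roughly (13.0, 1.9) before and (11.7, 2.5) after.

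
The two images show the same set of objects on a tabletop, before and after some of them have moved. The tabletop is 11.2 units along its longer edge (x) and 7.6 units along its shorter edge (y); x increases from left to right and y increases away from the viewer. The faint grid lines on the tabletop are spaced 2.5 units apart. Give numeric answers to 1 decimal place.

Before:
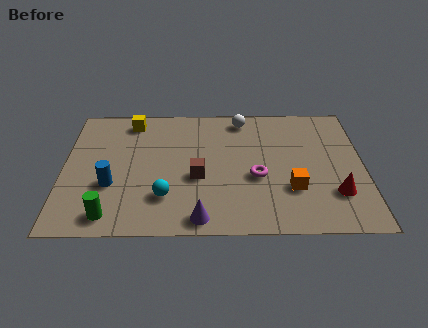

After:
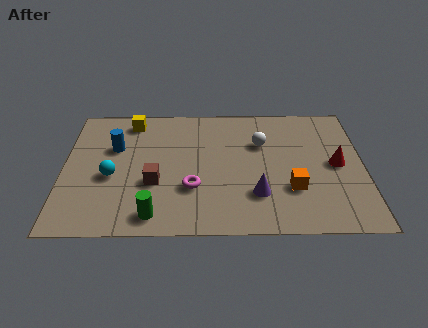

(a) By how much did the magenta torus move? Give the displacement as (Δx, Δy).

(-2.4, -0.6)

The magenta torus was at about (7.2, 3.1) and moved to about (4.8, 2.5).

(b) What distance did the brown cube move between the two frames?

1.6

The brown cube was near (5.0, 3.1) before and (3.4, 2.8) after, so it travelled √(1.6² + 0.3²) ≈ 1.6 units.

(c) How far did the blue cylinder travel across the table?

2.2

From (1.8, 2.7) to (1.9, 4.9), the blue cylinder covered √(0.1² + 2.2²) ≈ 2.2 units.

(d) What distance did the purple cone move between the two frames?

2.5

From (5.1, 0.8) to (7.2, 2.1), the purple cone covered √(2.1² + 1.3²) ≈ 2.5 units.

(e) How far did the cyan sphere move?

2.3

The cyan sphere was near (3.8, 2.0) before and (1.8, 3.2) after, so it travelled √(2.0² + 1.2²) ≈ 2.3 units.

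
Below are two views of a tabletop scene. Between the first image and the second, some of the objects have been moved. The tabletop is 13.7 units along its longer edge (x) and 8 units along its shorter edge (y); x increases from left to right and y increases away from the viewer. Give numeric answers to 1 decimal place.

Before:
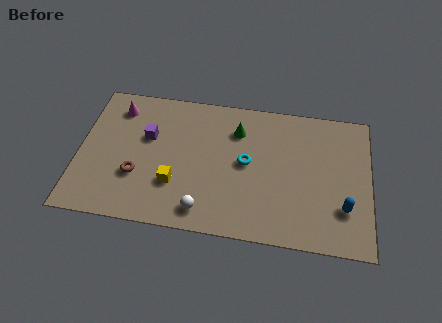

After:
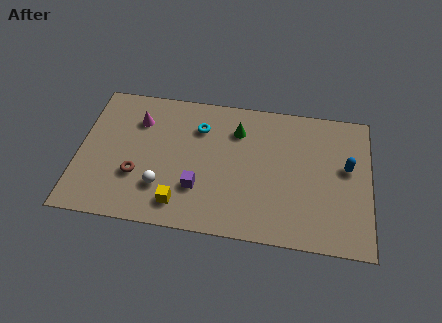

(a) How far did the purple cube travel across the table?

3.6

The purple cube was near (3.2, 5.0) before and (5.7, 2.4) after, so it travelled √(2.5² + 2.6²) ≈ 3.6 units.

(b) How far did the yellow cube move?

1.1

The yellow cube moved from about (4.6, 2.5) to (4.9, 1.4), a distance of √(0.3² + 1.1²) ≈ 1.1.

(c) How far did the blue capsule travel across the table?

2.3

The blue capsule was near (12.5, 2.3) before and (12.6, 4.6) after, so it travelled √(0.1² + 2.3²) ≈ 2.3 units.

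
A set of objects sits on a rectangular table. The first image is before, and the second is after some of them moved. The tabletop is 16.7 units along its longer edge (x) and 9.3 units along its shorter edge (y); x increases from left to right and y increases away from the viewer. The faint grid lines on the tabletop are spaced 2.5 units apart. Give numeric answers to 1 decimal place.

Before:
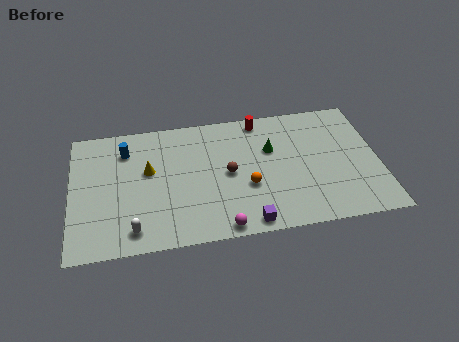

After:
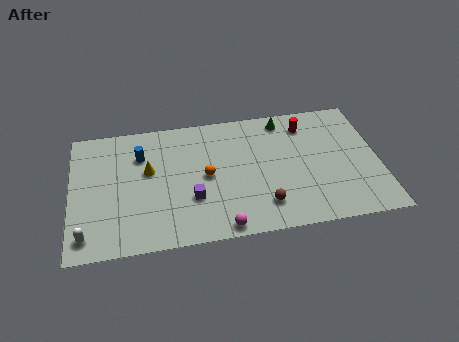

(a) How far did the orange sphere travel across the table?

2.5

The orange sphere moved from about (9.5, 3.5) to (7.3, 4.6), a distance of √(2.2² + 1.1²) ≈ 2.5.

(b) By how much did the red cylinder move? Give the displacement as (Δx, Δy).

(2.5, -0.8)

The red cylinder was at about (10.4, 8.3) and moved to about (12.9, 7.5).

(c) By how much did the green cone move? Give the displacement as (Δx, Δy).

(0.8, 2.1)

The green cone was at about (10.9, 6.0) and moved to about (11.7, 8.1).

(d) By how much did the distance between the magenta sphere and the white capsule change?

+2.5

The distance was about 4.7 in the first image and 7.2 in the second, so they moved 2.5 units further apart.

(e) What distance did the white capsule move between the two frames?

2.5

From (3.3, 1.4) to (0.8, 1.4), the white capsule covered √(2.5² + 0.0²) ≈ 2.5 units.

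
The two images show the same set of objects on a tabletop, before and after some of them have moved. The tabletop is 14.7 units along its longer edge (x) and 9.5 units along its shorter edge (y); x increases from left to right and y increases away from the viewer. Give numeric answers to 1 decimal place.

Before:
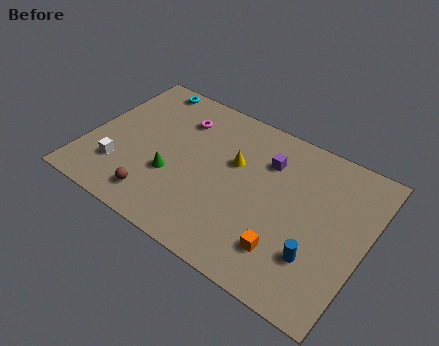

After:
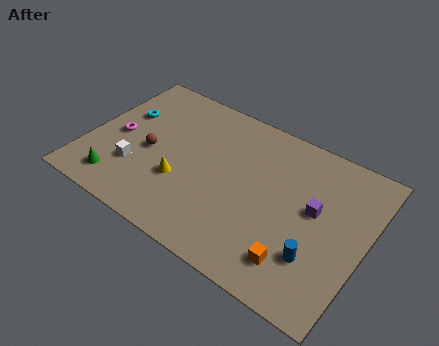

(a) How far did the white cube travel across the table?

0.9

The white cube was near (2.0, 2.5) before and (2.8, 2.9) after, so it travelled √(0.8² + 0.4²) ≈ 0.9 units.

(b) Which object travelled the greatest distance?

the magenta torus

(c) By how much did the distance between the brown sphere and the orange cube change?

+1.8

The distance was about 6.8 in the first image and 8.6 in the second, so they moved 1.8 units further apart.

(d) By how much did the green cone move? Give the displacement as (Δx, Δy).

(-2.6, -1.8)

The green cone was at about (4.7, 3.4) and moved to about (2.1, 1.6).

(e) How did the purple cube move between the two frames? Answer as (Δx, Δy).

(2.8, -1.6)

The purple cube started near (9.2, 6.9) and ended near (12.0, 5.3).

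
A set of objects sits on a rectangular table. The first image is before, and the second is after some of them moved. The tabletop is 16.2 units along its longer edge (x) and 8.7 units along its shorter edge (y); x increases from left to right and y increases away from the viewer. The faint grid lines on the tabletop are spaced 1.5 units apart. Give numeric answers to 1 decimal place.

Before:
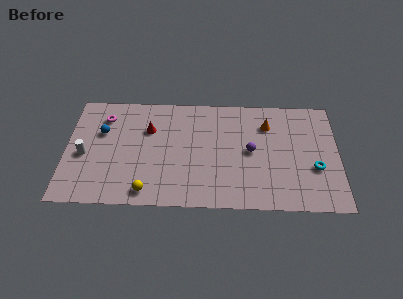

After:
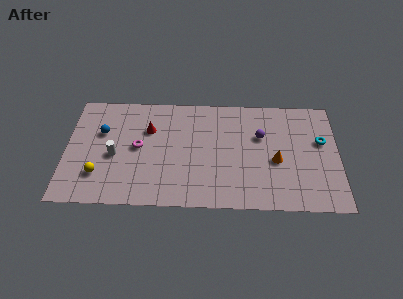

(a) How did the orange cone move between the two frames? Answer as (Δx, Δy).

(0.5, -2.8)

From the two frames, the orange cone sits at roughly (12.0, 6.5) before and (12.5, 3.7) after.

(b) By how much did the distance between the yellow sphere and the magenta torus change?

-3.1

The distance was about 6.3 in the first image and 3.2 in the second, so they moved 3.1 units closer together.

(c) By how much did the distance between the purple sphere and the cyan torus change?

-0.4

Before: roughly 4.0 units apart; after: 3.6. That's 0.4 units closer together.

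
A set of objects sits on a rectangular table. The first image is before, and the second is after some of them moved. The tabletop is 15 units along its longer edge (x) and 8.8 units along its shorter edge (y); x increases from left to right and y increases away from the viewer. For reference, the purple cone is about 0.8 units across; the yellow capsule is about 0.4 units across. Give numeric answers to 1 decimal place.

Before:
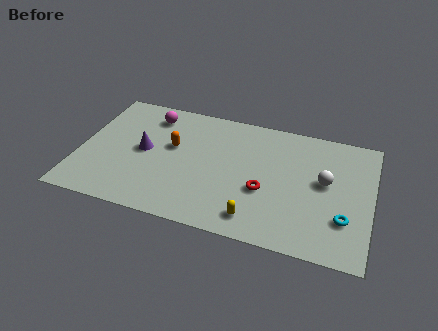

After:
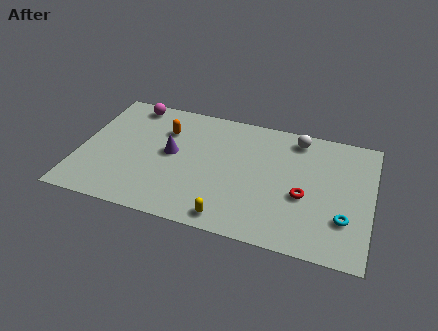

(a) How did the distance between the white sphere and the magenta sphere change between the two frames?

-0.8

The distance was about 9.5 in the first image and 8.7 in the second, so they moved 0.8 units closer together.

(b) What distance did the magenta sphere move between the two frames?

1.3

The magenta sphere moved from about (3.4, 7.2) to (2.3, 7.8), a distance of √(1.1² + 0.6²) ≈ 1.3.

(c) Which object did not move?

the cyan torus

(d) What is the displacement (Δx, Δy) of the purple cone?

(1.4, 0.2)

The purple cone started near (3.3, 4.5) and ended near (4.7, 4.7).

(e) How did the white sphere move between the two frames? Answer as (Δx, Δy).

(-1.6, 2.7)

The white sphere was at about (12.6, 4.9) and moved to about (11.0, 7.6).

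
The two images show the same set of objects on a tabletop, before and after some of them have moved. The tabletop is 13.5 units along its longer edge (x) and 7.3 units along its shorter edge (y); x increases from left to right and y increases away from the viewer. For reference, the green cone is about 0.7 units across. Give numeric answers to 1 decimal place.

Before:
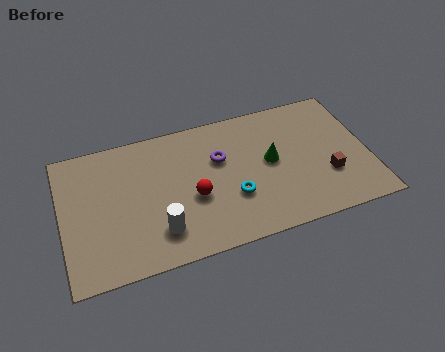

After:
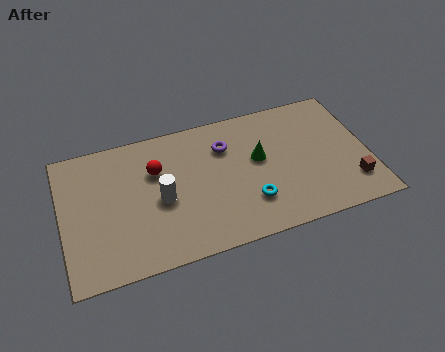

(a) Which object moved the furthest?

the red sphere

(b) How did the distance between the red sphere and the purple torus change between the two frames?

+1.0

They were about 2.1 units apart before and 3.1 after — 1.0 units further apart.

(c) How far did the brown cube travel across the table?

1.2

From (11.6, 2.4) to (12.6, 1.7), the brown cube covered √(1.0² + 0.7²) ≈ 1.2 units.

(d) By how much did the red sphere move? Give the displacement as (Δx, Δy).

(-1.5, 1.9)

The red sphere was at about (5.7, 3.0) and moved to about (4.2, 4.9).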